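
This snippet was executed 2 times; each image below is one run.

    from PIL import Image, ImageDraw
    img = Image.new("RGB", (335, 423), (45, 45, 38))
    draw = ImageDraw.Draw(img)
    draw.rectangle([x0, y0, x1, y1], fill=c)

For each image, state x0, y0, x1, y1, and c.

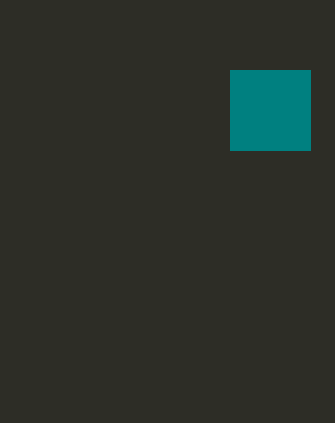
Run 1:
x0 = 230, y0 = 70, x1 = 310, y1 = 150, c = 'teal'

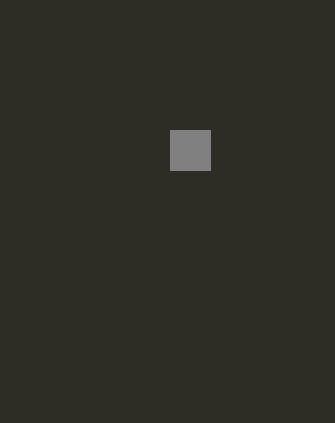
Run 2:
x0 = 170
y0 = 130
x1 = 210
y1 = 170
c = 'gray'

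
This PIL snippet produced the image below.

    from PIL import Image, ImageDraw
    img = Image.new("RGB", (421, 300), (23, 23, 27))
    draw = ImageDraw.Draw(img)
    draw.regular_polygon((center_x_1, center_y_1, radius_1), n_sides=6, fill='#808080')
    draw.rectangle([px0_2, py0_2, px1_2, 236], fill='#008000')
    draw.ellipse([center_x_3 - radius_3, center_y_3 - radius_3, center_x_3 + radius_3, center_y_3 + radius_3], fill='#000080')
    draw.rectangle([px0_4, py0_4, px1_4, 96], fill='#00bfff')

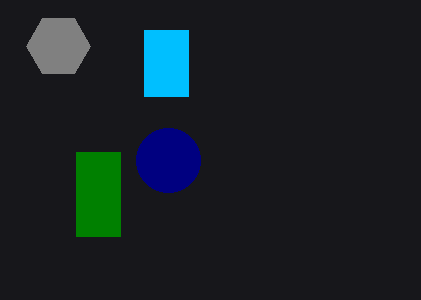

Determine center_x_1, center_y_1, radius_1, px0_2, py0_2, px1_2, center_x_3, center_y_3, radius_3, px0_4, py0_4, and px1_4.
center_x_1 = 58, center_y_1 = 46, radius_1 = 32, px0_2 = 76, py0_2 = 152, px1_2 = 120, center_x_3 = 168, center_y_3 = 160, radius_3 = 32, px0_4 = 144, py0_4 = 30, px1_4 = 188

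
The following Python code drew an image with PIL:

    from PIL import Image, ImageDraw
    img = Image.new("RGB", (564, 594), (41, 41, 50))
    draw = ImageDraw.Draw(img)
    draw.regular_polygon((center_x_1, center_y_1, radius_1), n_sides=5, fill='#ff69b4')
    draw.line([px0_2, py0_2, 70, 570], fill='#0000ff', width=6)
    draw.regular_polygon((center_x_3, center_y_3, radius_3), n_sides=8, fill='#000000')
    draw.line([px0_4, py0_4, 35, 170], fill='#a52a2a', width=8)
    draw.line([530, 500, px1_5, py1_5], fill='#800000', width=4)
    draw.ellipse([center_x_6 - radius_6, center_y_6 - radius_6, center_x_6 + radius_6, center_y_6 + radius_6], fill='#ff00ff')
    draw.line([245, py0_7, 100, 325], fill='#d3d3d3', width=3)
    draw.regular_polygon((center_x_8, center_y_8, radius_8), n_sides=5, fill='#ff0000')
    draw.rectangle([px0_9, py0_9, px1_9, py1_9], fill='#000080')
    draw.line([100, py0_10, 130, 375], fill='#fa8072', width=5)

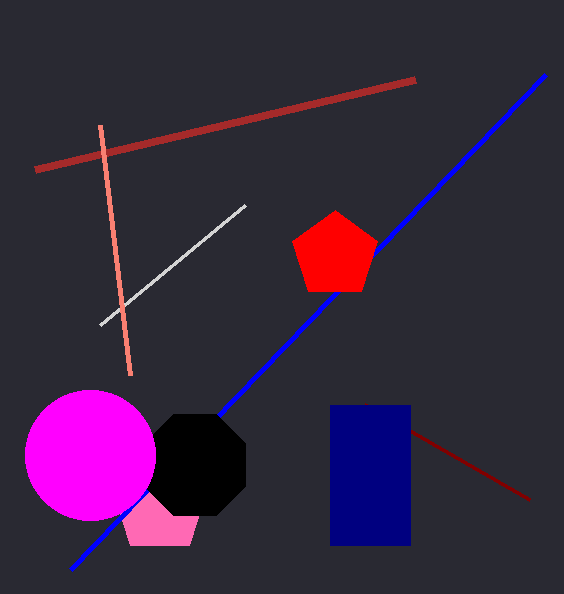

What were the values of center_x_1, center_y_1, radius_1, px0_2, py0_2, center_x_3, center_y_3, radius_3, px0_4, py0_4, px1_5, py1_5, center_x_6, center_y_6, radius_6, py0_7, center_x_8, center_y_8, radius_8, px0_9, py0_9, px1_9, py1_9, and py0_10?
center_x_1 = 160; center_y_1 = 505; radius_1 = 50; px0_2 = 545; py0_2 = 75; center_x_3 = 195; center_y_3 = 465; radius_3 = 55; px0_4 = 415; py0_4 = 80; px1_5 = 365; py1_5 = 405; center_x_6 = 90; center_y_6 = 455; radius_6 = 65; py0_7 = 205; center_x_8 = 335; center_y_8 = 255; radius_8 = 45; px0_9 = 330; py0_9 = 405; px1_9 = 410; py1_9 = 545; py0_10 = 125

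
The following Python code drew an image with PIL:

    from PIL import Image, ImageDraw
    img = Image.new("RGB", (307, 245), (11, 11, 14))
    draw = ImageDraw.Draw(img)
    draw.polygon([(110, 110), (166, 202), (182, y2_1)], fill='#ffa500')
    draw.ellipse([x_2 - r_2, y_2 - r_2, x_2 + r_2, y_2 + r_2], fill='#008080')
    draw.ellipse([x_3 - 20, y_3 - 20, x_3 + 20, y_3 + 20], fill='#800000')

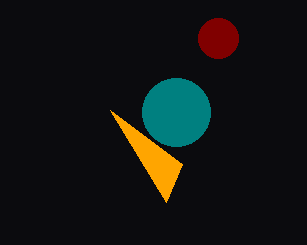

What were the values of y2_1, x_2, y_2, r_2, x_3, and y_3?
y2_1 = 164, x_2 = 176, y_2 = 112, r_2 = 34, x_3 = 218, y_3 = 38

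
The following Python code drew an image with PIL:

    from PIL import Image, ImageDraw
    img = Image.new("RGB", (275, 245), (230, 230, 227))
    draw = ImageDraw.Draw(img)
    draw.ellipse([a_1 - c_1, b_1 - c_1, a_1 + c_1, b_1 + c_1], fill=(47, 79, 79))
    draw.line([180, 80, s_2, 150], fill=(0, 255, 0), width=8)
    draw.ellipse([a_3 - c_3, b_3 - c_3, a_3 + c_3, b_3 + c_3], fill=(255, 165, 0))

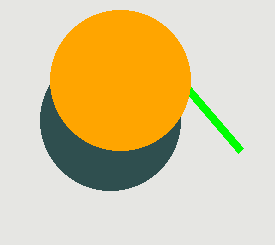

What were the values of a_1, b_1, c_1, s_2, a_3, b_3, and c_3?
a_1 = 110, b_1 = 120, c_1 = 70, s_2 = 240, a_3 = 120, b_3 = 80, c_3 = 70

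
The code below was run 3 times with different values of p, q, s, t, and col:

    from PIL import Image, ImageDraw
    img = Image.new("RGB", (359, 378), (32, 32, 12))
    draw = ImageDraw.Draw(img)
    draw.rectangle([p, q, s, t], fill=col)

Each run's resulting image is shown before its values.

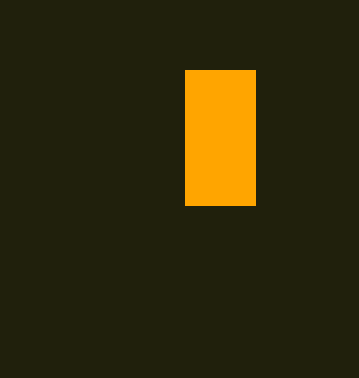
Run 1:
p = 185; q = 70; s = 255; t = 205; col = 'orange'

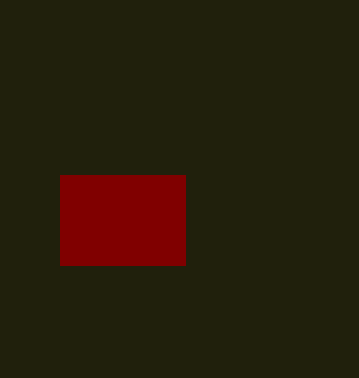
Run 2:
p = 60
q = 175
s = 185
t = 265
col = 'maroon'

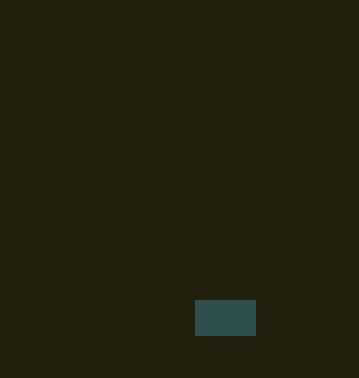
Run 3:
p = 195, q = 300, s = 255, t = 335, col = 'darkslategray'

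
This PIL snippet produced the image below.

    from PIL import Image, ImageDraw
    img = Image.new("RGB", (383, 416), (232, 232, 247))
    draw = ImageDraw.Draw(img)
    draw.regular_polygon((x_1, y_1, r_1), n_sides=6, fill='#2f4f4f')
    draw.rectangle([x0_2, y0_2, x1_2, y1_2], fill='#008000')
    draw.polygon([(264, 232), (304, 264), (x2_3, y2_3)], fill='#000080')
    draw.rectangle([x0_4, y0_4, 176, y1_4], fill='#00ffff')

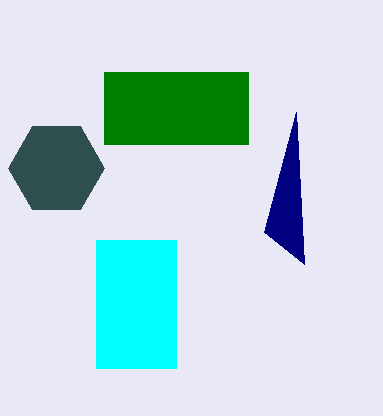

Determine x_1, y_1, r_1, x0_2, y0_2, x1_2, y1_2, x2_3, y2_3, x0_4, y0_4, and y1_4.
x_1 = 56
y_1 = 168
r_1 = 48
x0_2 = 104
y0_2 = 72
x1_2 = 248
y1_2 = 144
x2_3 = 296
y2_3 = 112
x0_4 = 96
y0_4 = 240
y1_4 = 368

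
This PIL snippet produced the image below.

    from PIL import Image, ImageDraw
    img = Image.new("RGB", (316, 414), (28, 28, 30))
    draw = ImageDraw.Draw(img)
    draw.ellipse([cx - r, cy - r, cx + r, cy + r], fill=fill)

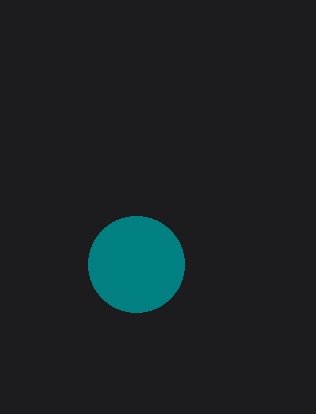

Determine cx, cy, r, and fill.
cx = 136
cy = 264
r = 48
fill = 'teal'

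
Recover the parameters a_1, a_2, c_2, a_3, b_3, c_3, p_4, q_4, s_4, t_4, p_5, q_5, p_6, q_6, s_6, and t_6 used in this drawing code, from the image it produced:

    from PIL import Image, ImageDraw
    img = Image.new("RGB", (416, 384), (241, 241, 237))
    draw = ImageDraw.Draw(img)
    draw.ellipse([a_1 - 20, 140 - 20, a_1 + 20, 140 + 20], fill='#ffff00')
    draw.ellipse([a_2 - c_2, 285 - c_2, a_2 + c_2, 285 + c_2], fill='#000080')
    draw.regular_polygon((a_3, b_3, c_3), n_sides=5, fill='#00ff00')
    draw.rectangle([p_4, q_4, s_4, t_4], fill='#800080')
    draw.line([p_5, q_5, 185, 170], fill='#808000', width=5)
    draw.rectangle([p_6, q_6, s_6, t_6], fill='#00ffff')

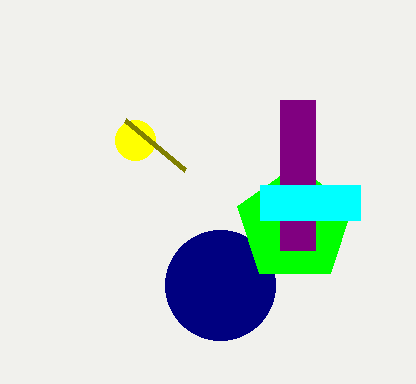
a_1 = 135, a_2 = 220, c_2 = 55, a_3 = 295, b_3 = 225, c_3 = 60, p_4 = 280, q_4 = 100, s_4 = 315, t_4 = 250, p_5 = 125, q_5 = 120, p_6 = 260, q_6 = 185, s_6 = 360, t_6 = 220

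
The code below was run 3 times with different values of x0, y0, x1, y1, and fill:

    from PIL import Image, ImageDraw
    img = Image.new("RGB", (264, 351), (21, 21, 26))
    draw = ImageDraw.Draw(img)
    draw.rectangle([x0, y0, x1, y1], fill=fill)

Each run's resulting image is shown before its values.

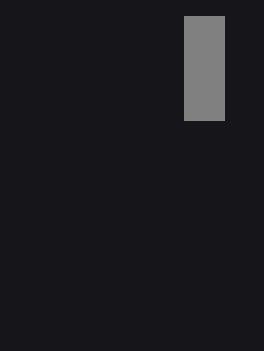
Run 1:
x0 = 184; y0 = 16; x1 = 224; y1 = 120; fill = 'gray'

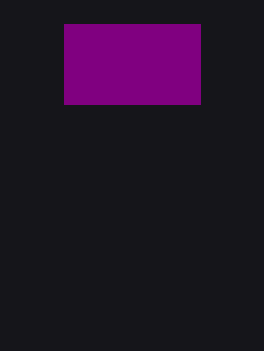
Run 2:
x0 = 64
y0 = 24
x1 = 200
y1 = 104
fill = 'purple'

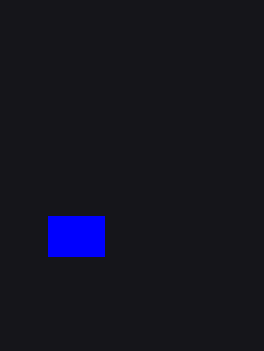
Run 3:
x0 = 48
y0 = 216
x1 = 104
y1 = 256
fill = 'blue'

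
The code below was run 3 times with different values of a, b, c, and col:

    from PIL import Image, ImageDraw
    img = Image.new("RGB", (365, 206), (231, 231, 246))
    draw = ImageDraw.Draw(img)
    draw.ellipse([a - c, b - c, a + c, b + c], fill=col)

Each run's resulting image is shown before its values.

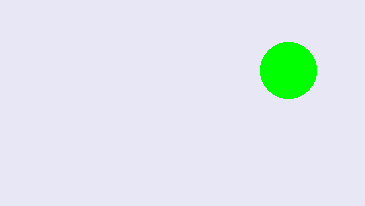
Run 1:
a = 288, b = 70, c = 28, col = 'lime'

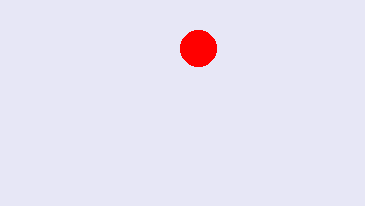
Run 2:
a = 198; b = 48; c = 18; col = 'red'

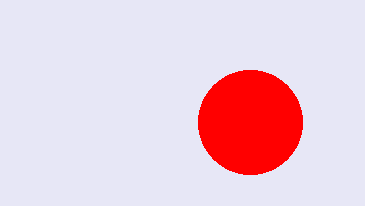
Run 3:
a = 250; b = 122; c = 52; col = 'red'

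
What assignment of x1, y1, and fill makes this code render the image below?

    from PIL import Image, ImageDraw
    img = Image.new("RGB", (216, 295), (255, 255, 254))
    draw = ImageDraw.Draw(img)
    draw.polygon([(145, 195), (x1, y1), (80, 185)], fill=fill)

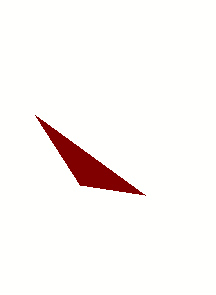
x1 = 35, y1 = 115, fill = 'maroon'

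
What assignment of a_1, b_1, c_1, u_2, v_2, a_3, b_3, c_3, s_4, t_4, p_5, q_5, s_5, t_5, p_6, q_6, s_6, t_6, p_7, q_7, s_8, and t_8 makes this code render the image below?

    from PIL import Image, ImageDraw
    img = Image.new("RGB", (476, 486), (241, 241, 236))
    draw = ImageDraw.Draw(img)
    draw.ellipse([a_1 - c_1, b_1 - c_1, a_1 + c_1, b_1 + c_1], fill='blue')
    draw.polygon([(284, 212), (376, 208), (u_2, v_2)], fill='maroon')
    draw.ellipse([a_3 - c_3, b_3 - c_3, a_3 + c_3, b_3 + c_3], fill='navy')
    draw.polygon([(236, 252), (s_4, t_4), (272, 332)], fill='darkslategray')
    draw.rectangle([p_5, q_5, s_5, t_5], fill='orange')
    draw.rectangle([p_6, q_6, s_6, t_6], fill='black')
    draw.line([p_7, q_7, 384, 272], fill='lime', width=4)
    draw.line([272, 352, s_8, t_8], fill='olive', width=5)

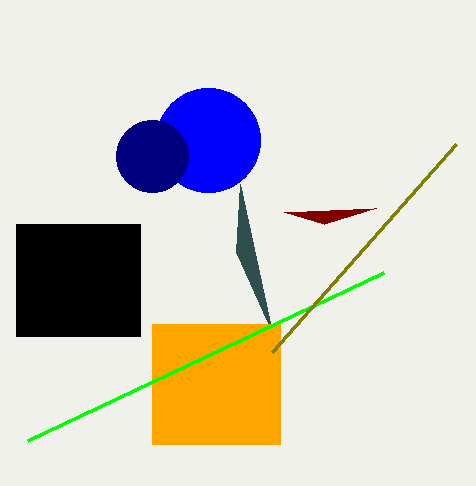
a_1 = 208; b_1 = 140; c_1 = 52; u_2 = 324; v_2 = 224; a_3 = 152; b_3 = 156; c_3 = 36; s_4 = 240; t_4 = 184; p_5 = 152; q_5 = 324; s_5 = 280; t_5 = 444; p_6 = 16; q_6 = 224; s_6 = 140; t_6 = 336; p_7 = 28; q_7 = 440; s_8 = 456; t_8 = 144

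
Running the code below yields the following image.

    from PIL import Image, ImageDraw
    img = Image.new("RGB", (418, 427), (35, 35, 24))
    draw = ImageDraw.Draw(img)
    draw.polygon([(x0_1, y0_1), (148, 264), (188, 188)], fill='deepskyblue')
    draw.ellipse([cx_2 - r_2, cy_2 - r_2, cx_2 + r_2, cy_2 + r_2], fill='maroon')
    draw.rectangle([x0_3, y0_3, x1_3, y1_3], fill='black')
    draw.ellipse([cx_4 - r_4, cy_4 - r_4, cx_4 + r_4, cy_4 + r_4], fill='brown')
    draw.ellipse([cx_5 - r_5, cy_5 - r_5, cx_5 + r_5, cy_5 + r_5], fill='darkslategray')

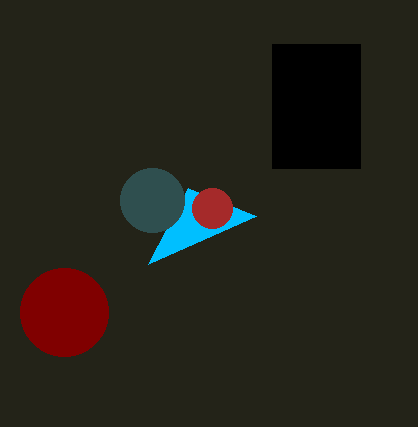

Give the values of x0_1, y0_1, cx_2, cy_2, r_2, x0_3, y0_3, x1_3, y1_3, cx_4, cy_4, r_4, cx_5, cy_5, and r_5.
x0_1 = 256; y0_1 = 216; cx_2 = 64; cy_2 = 312; r_2 = 44; x0_3 = 272; y0_3 = 44; x1_3 = 360; y1_3 = 168; cx_4 = 212; cy_4 = 208; r_4 = 20; cx_5 = 152; cy_5 = 200; r_5 = 32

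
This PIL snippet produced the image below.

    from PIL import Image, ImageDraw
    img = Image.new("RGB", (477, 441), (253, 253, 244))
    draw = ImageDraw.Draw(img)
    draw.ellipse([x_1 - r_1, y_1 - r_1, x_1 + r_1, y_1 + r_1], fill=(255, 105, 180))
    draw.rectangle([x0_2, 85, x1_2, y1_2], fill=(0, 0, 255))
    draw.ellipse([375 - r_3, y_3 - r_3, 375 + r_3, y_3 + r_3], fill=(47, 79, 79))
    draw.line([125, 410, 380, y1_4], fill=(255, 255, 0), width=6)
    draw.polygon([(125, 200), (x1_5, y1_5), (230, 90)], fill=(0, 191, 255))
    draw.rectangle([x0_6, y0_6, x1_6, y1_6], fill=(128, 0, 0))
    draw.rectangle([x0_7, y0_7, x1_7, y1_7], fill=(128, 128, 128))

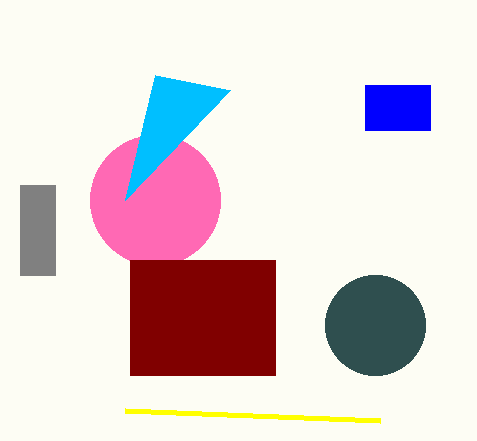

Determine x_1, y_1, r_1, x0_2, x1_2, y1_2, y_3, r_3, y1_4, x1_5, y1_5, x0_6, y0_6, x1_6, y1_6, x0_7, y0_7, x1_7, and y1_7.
x_1 = 155, y_1 = 200, r_1 = 65, x0_2 = 365, x1_2 = 430, y1_2 = 130, y_3 = 325, r_3 = 50, y1_4 = 420, x1_5 = 155, y1_5 = 75, x0_6 = 130, y0_6 = 260, x1_6 = 275, y1_6 = 375, x0_7 = 20, y0_7 = 185, x1_7 = 55, y1_7 = 275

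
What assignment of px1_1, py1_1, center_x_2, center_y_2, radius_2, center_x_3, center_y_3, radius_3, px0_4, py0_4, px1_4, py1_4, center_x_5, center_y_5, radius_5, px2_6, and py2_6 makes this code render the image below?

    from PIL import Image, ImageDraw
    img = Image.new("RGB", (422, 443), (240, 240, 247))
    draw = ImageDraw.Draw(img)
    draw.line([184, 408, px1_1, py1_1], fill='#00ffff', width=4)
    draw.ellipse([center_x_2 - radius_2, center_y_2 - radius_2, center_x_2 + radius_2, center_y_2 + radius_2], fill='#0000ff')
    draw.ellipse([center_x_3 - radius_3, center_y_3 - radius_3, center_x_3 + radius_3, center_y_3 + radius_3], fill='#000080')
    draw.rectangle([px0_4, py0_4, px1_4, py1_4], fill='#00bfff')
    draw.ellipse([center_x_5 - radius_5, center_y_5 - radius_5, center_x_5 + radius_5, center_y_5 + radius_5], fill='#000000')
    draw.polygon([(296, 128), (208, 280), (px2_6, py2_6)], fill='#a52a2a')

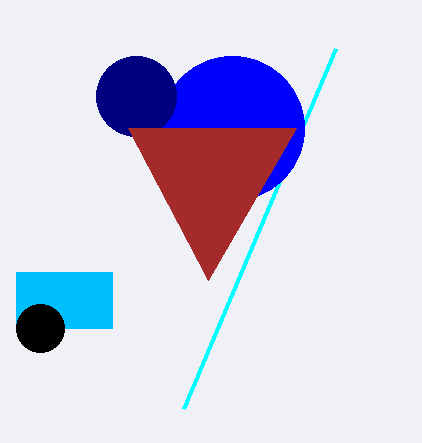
px1_1 = 336; py1_1 = 48; center_x_2 = 232; center_y_2 = 128; radius_2 = 72; center_x_3 = 136; center_y_3 = 96; radius_3 = 40; px0_4 = 16; py0_4 = 272; px1_4 = 112; py1_4 = 328; center_x_5 = 40; center_y_5 = 328; radius_5 = 24; px2_6 = 128; py2_6 = 128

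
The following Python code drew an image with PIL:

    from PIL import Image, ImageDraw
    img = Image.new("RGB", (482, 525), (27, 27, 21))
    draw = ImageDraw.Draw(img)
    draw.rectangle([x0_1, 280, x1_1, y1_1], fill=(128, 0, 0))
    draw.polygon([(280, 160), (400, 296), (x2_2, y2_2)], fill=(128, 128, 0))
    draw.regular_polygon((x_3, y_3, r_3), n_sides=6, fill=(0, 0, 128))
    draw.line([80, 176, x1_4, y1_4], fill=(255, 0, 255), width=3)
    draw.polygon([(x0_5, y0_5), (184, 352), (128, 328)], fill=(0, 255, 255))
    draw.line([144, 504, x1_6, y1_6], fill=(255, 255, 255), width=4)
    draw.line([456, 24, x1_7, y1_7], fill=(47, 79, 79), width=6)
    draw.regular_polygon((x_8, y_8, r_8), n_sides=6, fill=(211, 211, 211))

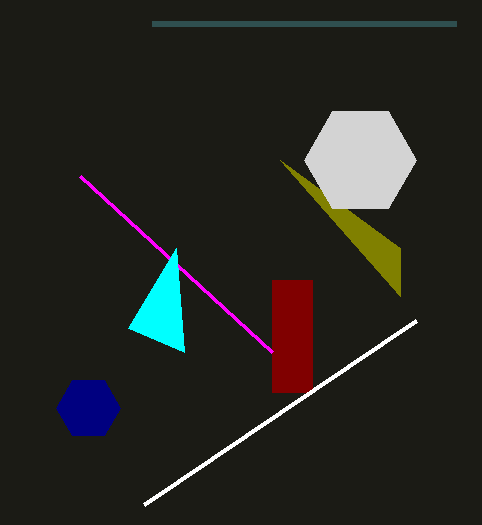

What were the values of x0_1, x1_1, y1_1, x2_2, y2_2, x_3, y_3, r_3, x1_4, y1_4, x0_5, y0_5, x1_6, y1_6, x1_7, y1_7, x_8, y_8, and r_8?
x0_1 = 272, x1_1 = 312, y1_1 = 392, x2_2 = 400, y2_2 = 248, x_3 = 88, y_3 = 408, r_3 = 32, x1_4 = 272, y1_4 = 352, x0_5 = 176, y0_5 = 248, x1_6 = 416, y1_6 = 320, x1_7 = 152, y1_7 = 24, x_8 = 360, y_8 = 160, r_8 = 56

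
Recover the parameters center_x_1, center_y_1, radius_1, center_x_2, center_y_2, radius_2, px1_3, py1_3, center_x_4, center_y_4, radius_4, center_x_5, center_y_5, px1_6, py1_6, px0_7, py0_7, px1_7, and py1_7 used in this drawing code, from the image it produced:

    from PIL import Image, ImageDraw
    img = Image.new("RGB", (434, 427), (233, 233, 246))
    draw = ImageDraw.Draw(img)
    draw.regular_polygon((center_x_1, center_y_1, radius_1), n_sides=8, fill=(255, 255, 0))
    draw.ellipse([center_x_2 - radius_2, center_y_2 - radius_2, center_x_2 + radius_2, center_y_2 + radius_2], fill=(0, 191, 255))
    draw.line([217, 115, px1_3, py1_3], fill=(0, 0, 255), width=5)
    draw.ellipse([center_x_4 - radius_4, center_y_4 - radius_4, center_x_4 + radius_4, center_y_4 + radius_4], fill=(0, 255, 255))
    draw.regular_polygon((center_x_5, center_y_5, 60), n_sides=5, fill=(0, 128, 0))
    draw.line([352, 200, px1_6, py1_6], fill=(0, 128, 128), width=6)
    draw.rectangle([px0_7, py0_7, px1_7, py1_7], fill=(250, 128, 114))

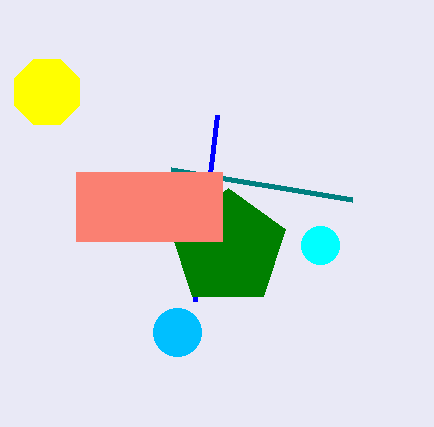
center_x_1 = 47; center_y_1 = 92; radius_1 = 35; center_x_2 = 177; center_y_2 = 332; radius_2 = 24; px1_3 = 195; py1_3 = 301; center_x_4 = 320; center_y_4 = 245; radius_4 = 19; center_x_5 = 228; center_y_5 = 248; px1_6 = 171; py1_6 = 170; px0_7 = 76; py0_7 = 172; px1_7 = 222; py1_7 = 241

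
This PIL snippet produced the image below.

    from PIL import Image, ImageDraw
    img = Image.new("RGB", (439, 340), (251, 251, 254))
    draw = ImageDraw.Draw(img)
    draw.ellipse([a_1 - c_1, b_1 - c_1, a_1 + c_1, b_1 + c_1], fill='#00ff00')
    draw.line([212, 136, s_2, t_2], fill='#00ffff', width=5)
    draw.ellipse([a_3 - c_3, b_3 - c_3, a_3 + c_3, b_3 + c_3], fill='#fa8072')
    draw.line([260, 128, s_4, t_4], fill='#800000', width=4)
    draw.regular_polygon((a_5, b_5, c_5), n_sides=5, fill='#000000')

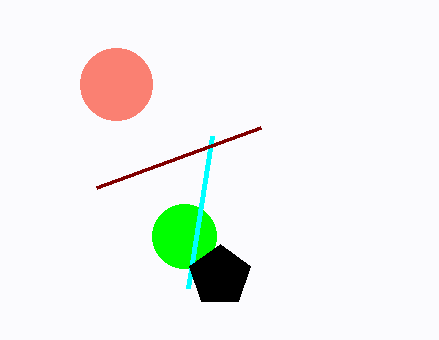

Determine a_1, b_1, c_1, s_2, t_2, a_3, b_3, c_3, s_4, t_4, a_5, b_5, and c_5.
a_1 = 184
b_1 = 236
c_1 = 32
s_2 = 188
t_2 = 288
a_3 = 116
b_3 = 84
c_3 = 36
s_4 = 96
t_4 = 188
a_5 = 220
b_5 = 276
c_5 = 32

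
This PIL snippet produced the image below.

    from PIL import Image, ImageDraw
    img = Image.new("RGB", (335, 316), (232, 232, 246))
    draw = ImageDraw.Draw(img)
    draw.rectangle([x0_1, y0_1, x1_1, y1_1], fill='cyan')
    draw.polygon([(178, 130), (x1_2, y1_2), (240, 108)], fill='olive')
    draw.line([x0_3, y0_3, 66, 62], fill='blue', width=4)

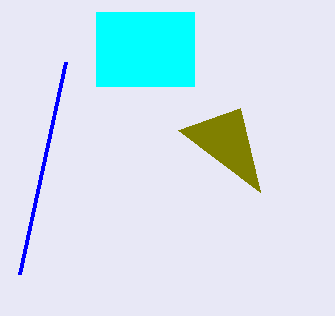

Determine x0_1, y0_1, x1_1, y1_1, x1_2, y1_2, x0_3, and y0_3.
x0_1 = 96; y0_1 = 12; x1_1 = 194; y1_1 = 86; x1_2 = 260; y1_2 = 192; x0_3 = 20; y0_3 = 274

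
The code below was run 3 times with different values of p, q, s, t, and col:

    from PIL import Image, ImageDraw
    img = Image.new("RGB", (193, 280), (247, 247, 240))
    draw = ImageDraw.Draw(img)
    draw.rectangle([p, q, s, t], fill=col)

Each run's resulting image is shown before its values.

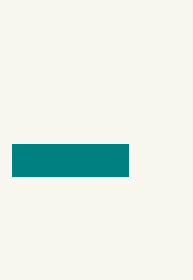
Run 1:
p = 12, q = 144, s = 128, t = 176, col = 'teal'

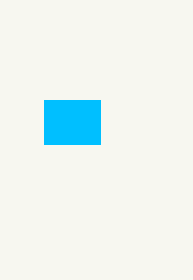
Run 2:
p = 44, q = 100, s = 100, t = 144, col = 'deepskyblue'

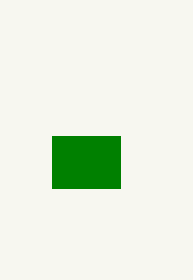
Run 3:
p = 52
q = 136
s = 120
t = 188
col = 'green'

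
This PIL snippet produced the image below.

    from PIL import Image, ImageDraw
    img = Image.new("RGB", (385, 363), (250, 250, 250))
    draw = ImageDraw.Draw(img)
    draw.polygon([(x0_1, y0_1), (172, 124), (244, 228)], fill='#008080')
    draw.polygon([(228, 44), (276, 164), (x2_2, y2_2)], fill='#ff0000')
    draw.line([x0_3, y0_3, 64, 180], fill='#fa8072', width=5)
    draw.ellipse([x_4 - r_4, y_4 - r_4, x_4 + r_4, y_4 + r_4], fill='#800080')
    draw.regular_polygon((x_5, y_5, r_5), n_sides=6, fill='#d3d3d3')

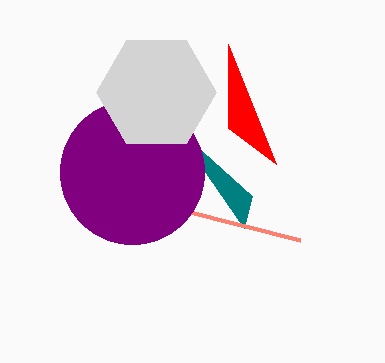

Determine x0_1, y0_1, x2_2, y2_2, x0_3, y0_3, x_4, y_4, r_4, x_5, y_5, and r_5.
x0_1 = 252; y0_1 = 196; x2_2 = 228; y2_2 = 128; x0_3 = 300; y0_3 = 240; x_4 = 132; y_4 = 172; r_4 = 72; x_5 = 156; y_5 = 92; r_5 = 60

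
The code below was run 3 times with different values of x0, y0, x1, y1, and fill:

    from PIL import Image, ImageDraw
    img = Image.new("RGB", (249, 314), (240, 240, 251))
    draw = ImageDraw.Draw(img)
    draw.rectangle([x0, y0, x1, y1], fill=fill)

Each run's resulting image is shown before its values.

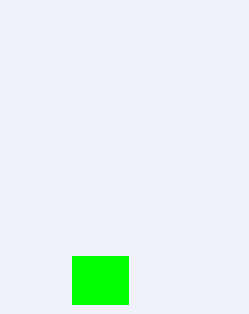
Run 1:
x0 = 72; y0 = 256; x1 = 128; y1 = 304; fill = 'lime'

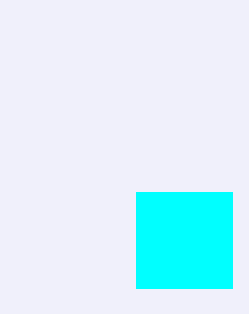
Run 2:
x0 = 136
y0 = 192
x1 = 232
y1 = 288
fill = 'cyan'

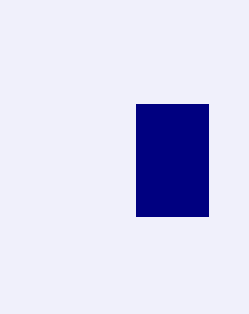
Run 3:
x0 = 136, y0 = 104, x1 = 208, y1 = 216, fill = 'navy'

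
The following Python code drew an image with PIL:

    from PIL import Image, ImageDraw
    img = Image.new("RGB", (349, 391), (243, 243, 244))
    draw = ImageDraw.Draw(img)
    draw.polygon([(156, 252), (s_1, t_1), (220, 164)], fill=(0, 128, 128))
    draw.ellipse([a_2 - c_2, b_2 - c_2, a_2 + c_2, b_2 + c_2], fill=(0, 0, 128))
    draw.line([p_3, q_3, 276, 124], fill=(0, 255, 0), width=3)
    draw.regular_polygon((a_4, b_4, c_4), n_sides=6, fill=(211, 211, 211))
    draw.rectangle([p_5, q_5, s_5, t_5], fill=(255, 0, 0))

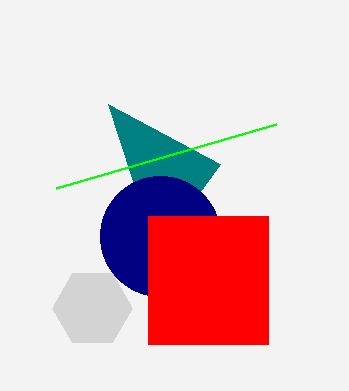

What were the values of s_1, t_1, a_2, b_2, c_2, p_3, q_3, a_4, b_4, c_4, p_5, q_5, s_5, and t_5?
s_1 = 108; t_1 = 104; a_2 = 160; b_2 = 236; c_2 = 60; p_3 = 56; q_3 = 188; a_4 = 92; b_4 = 308; c_4 = 40; p_5 = 148; q_5 = 216; s_5 = 268; t_5 = 344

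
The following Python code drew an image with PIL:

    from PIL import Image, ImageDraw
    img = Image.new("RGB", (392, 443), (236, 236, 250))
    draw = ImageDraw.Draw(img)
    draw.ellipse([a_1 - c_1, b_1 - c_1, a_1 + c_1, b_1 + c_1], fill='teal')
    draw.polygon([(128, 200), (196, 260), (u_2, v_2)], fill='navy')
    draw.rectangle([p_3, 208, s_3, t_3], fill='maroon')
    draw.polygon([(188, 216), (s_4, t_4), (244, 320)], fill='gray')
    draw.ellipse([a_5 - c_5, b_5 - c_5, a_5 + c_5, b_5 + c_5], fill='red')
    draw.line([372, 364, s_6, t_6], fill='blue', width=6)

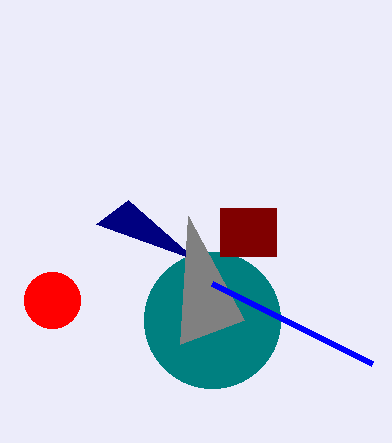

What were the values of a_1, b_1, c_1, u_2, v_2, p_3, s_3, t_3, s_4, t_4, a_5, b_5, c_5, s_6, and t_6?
a_1 = 212
b_1 = 320
c_1 = 68
u_2 = 96
v_2 = 224
p_3 = 220
s_3 = 276
t_3 = 256
s_4 = 180
t_4 = 344
a_5 = 52
b_5 = 300
c_5 = 28
s_6 = 212
t_6 = 284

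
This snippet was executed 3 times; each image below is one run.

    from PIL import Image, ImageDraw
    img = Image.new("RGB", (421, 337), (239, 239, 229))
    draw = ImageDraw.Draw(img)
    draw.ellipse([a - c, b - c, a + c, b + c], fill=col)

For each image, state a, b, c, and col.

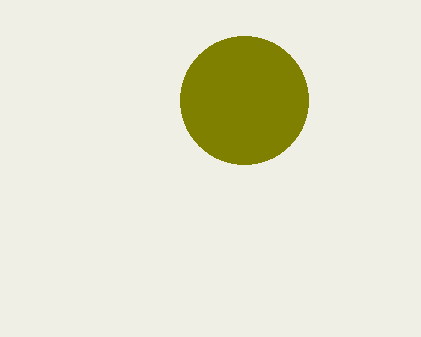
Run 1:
a = 244, b = 100, c = 64, col = 'olive'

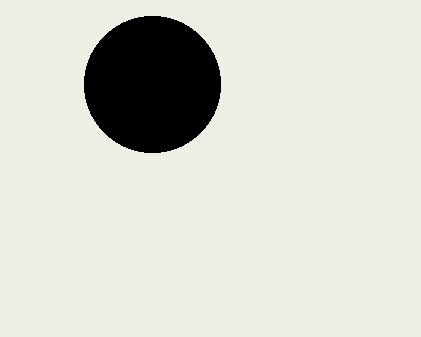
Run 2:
a = 152, b = 84, c = 68, col = 'black'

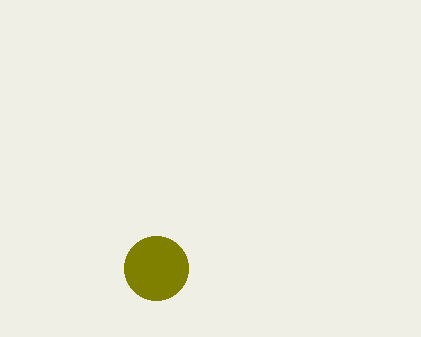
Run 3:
a = 156; b = 268; c = 32; col = 'olive'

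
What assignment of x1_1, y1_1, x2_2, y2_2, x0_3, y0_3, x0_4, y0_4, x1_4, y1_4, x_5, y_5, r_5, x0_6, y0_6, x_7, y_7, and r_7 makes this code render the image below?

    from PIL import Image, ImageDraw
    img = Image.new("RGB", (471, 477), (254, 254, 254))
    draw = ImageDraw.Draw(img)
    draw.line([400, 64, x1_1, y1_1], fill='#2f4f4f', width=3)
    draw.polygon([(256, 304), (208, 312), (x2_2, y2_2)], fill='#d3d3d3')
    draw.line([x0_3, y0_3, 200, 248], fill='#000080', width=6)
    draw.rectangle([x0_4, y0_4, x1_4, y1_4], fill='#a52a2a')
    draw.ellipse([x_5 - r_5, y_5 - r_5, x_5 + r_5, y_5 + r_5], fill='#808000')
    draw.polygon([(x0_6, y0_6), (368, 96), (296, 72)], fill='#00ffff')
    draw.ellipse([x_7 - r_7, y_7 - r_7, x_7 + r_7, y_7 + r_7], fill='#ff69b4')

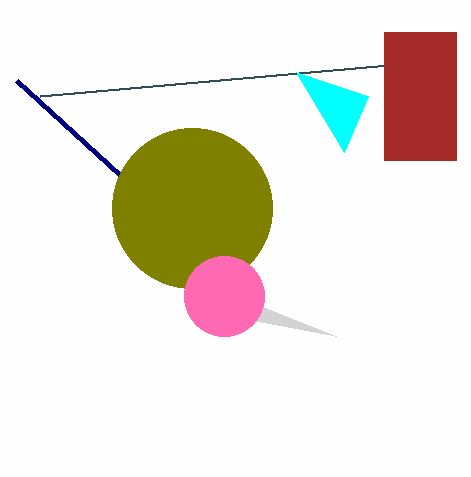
x1_1 = 40
y1_1 = 96
x2_2 = 336
y2_2 = 336
x0_3 = 16
y0_3 = 80
x0_4 = 384
y0_4 = 32
x1_4 = 456
y1_4 = 160
x_5 = 192
y_5 = 208
r_5 = 80
x0_6 = 344
y0_6 = 152
x_7 = 224
y_7 = 296
r_7 = 40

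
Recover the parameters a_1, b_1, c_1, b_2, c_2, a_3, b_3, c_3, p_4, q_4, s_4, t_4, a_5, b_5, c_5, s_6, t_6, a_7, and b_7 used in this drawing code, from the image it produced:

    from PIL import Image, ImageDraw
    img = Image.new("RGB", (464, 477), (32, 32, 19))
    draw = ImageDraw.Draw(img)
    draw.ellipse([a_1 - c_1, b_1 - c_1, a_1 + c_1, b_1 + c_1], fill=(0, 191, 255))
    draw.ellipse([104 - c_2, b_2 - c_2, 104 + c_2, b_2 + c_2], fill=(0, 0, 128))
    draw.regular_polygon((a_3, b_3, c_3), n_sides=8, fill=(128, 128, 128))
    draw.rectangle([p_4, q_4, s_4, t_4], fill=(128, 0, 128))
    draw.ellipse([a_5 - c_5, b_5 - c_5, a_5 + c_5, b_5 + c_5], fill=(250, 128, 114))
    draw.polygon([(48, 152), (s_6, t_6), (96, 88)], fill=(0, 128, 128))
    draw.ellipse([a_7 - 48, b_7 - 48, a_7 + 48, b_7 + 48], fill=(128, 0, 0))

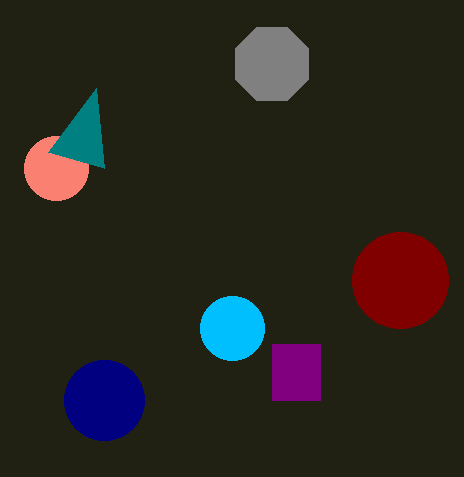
a_1 = 232; b_1 = 328; c_1 = 32; b_2 = 400; c_2 = 40; a_3 = 272; b_3 = 64; c_3 = 40; p_4 = 272; q_4 = 344; s_4 = 320; t_4 = 400; a_5 = 56; b_5 = 168; c_5 = 32; s_6 = 104; t_6 = 168; a_7 = 400; b_7 = 280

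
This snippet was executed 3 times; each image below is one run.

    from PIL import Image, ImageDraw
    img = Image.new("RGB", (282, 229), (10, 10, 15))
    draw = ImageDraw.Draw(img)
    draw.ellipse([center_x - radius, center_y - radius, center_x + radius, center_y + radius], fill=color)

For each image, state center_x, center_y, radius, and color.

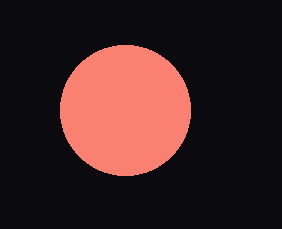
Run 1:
center_x = 125
center_y = 110
radius = 65
color = 'salmon'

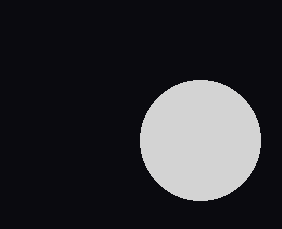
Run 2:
center_x = 200
center_y = 140
radius = 60
color = 'lightgray'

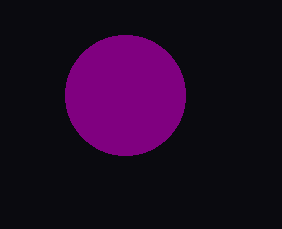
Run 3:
center_x = 125, center_y = 95, radius = 60, color = 'purple'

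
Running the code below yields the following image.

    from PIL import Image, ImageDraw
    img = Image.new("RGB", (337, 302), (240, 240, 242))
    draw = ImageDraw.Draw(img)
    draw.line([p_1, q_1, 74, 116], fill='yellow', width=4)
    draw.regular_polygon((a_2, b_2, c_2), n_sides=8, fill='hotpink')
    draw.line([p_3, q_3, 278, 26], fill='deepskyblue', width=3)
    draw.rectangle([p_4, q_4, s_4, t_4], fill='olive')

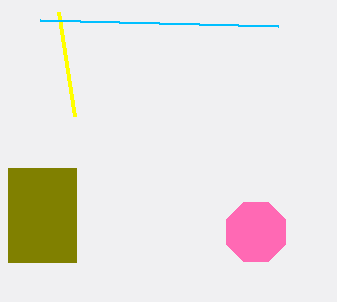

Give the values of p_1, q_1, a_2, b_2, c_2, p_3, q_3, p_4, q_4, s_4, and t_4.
p_1 = 58
q_1 = 12
a_2 = 256
b_2 = 232
c_2 = 32
p_3 = 40
q_3 = 20
p_4 = 8
q_4 = 168
s_4 = 76
t_4 = 262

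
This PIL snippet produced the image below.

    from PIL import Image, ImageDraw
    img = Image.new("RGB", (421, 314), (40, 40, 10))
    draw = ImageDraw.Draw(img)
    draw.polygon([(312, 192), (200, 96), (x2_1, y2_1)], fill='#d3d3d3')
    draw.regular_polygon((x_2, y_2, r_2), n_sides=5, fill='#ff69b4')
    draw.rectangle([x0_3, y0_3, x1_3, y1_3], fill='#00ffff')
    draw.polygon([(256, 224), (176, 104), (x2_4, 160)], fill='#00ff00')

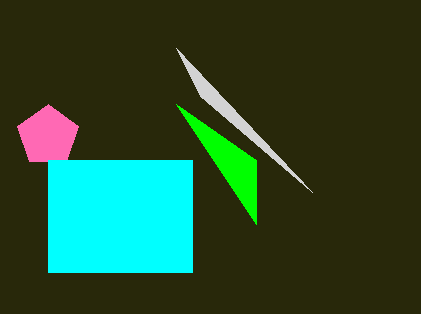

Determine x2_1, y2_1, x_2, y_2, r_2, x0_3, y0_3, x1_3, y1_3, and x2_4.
x2_1 = 176, y2_1 = 48, x_2 = 48, y_2 = 136, r_2 = 32, x0_3 = 48, y0_3 = 160, x1_3 = 192, y1_3 = 272, x2_4 = 256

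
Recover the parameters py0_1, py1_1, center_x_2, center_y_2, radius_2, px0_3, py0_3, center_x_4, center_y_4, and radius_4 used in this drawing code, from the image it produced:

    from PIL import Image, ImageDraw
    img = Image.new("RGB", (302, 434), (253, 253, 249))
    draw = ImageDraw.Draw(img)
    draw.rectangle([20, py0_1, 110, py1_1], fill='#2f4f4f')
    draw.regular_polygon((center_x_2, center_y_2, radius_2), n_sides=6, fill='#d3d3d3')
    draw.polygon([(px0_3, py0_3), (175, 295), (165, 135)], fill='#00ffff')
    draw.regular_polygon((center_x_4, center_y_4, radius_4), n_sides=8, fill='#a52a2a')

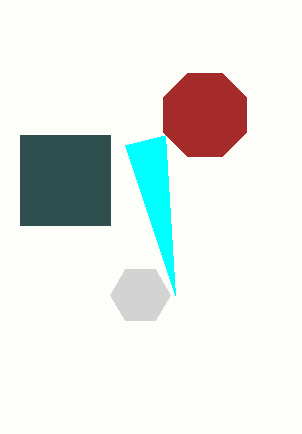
py0_1 = 135
py1_1 = 225
center_x_2 = 140
center_y_2 = 295
radius_2 = 30
px0_3 = 125
py0_3 = 145
center_x_4 = 205
center_y_4 = 115
radius_4 = 45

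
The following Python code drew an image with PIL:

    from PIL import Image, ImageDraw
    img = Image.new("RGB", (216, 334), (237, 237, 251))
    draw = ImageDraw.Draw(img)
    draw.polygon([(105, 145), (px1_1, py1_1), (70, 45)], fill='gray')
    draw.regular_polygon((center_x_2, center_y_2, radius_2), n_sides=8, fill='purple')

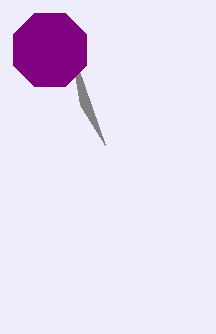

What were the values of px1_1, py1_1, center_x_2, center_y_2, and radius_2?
px1_1 = 80, py1_1 = 105, center_x_2 = 50, center_y_2 = 50, radius_2 = 40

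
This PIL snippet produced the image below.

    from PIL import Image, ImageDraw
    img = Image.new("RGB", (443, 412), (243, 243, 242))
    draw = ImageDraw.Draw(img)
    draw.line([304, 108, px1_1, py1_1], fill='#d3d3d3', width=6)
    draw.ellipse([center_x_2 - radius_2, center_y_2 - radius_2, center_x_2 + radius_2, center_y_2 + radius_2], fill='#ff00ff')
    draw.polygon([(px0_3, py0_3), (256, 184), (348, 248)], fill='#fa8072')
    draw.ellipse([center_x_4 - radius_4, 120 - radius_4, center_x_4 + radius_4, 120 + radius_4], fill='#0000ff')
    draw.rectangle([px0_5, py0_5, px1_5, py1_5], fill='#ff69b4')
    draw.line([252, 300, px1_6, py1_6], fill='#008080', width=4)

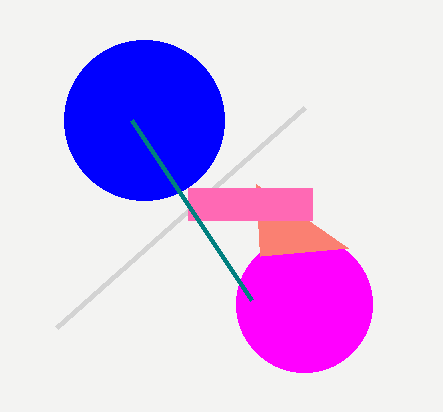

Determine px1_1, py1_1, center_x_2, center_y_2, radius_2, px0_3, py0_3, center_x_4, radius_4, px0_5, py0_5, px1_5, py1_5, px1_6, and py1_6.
px1_1 = 56
py1_1 = 328
center_x_2 = 304
center_y_2 = 304
radius_2 = 68
px0_3 = 260
py0_3 = 256
center_x_4 = 144
radius_4 = 80
px0_5 = 188
py0_5 = 188
px1_5 = 312
py1_5 = 220
px1_6 = 132
py1_6 = 120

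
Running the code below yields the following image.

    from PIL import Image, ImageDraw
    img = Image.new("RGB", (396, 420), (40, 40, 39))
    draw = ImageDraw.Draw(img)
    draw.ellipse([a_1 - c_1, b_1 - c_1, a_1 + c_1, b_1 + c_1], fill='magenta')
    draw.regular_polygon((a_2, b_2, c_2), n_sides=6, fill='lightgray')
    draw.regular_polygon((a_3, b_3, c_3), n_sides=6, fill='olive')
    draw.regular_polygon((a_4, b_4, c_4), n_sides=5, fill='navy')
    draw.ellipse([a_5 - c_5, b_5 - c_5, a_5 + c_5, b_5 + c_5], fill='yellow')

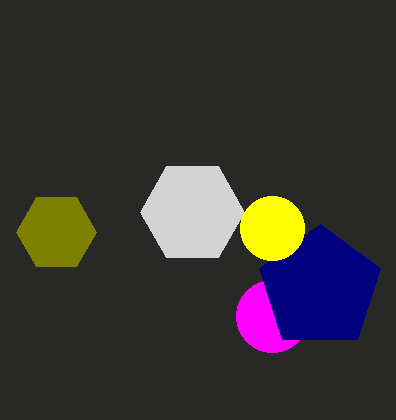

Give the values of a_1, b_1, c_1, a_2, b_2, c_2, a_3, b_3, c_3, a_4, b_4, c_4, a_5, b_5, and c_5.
a_1 = 272
b_1 = 316
c_1 = 36
a_2 = 192
b_2 = 212
c_2 = 52
a_3 = 56
b_3 = 232
c_3 = 40
a_4 = 320
b_4 = 288
c_4 = 64
a_5 = 272
b_5 = 228
c_5 = 32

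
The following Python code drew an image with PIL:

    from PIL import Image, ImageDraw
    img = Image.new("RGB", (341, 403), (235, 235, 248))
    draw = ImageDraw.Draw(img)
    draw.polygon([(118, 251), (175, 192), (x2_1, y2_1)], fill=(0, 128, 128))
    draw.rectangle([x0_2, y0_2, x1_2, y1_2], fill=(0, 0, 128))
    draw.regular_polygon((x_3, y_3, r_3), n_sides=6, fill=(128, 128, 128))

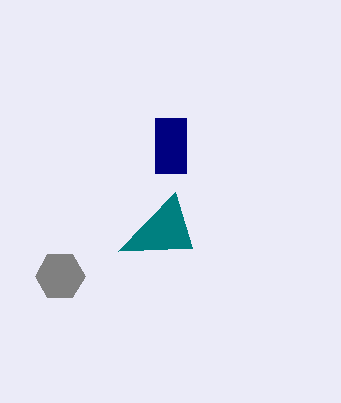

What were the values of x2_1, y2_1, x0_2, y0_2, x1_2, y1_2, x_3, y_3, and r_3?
x2_1 = 192, y2_1 = 248, x0_2 = 155, y0_2 = 118, x1_2 = 186, y1_2 = 173, x_3 = 60, y_3 = 276, r_3 = 25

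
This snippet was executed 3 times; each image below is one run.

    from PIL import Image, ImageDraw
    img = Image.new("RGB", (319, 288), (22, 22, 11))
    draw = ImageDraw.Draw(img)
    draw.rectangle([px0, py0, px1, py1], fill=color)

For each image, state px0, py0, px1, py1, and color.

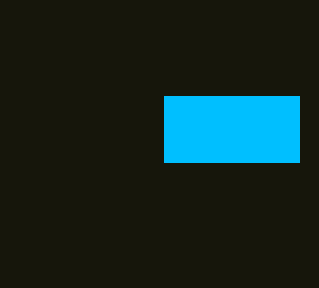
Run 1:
px0 = 164, py0 = 96, px1 = 299, py1 = 162, color = 'deepskyblue'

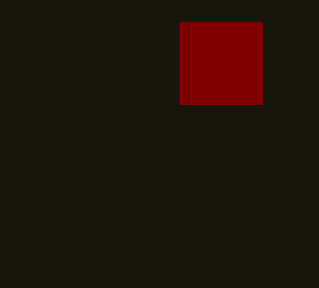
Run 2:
px0 = 180
py0 = 22
px1 = 262
py1 = 104
color = 'maroon'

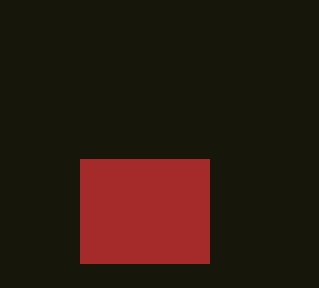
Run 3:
px0 = 80, py0 = 159, px1 = 209, py1 = 263, color = 'brown'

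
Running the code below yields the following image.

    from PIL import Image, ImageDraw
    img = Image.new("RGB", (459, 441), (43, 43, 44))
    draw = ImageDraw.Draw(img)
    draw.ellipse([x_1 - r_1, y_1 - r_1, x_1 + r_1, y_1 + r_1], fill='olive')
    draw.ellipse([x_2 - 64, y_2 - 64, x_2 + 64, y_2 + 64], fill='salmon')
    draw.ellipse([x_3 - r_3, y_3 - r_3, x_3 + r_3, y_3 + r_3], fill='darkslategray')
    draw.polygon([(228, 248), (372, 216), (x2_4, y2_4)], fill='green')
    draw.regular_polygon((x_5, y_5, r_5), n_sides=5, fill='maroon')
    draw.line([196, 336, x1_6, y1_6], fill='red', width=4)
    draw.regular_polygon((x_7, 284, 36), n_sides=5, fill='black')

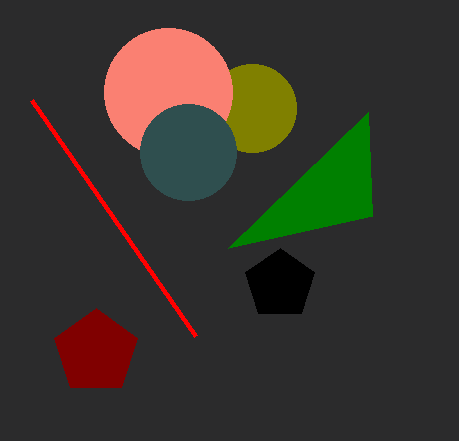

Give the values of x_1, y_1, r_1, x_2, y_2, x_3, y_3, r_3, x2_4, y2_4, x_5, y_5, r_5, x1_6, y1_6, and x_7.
x_1 = 252, y_1 = 108, r_1 = 44, x_2 = 168, y_2 = 92, x_3 = 188, y_3 = 152, r_3 = 48, x2_4 = 368, y2_4 = 112, x_5 = 96, y_5 = 352, r_5 = 44, x1_6 = 32, y1_6 = 100, x_7 = 280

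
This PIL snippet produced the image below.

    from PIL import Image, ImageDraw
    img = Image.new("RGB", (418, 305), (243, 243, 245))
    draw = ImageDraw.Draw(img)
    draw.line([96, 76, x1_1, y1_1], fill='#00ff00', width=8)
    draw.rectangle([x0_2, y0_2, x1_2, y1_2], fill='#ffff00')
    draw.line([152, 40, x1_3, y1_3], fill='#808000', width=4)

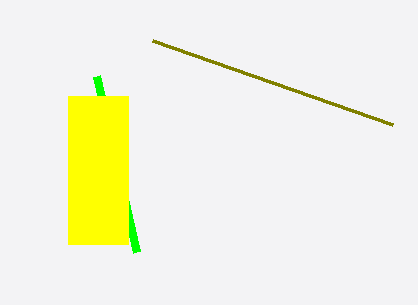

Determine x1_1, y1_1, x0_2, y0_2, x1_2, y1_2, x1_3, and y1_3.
x1_1 = 136
y1_1 = 252
x0_2 = 68
y0_2 = 96
x1_2 = 128
y1_2 = 244
x1_3 = 392
y1_3 = 124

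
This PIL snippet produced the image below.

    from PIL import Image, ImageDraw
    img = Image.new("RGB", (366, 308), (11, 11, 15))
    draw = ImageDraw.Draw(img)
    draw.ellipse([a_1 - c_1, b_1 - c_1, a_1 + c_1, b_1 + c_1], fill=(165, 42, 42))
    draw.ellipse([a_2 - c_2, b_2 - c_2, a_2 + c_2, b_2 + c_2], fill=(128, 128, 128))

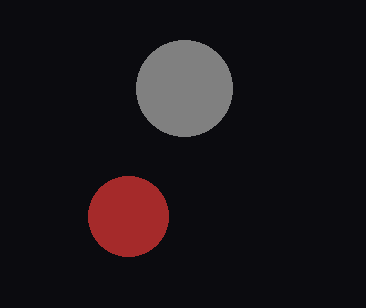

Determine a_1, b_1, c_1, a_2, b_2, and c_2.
a_1 = 128, b_1 = 216, c_1 = 40, a_2 = 184, b_2 = 88, c_2 = 48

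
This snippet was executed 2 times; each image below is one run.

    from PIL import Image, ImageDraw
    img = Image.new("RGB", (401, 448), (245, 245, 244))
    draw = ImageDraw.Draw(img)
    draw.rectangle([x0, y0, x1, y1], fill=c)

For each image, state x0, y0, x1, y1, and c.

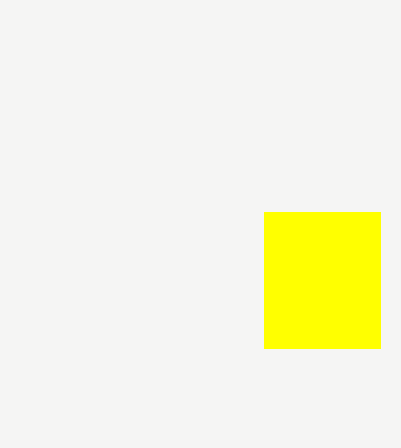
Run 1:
x0 = 264, y0 = 212, x1 = 380, y1 = 348, c = 'yellow'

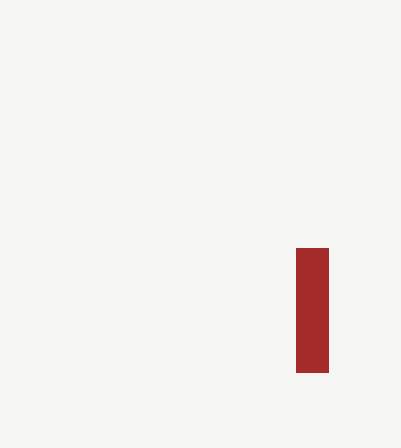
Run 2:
x0 = 296
y0 = 248
x1 = 328
y1 = 372
c = 'brown'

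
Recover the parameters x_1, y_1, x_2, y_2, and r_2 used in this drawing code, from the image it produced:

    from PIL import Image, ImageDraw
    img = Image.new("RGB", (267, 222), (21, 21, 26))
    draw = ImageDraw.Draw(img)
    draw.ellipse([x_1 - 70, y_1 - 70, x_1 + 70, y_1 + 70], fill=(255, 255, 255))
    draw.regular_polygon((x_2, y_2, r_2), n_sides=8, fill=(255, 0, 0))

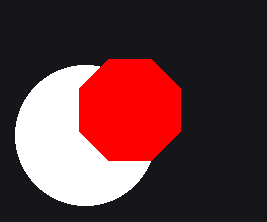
x_1 = 85; y_1 = 135; x_2 = 130; y_2 = 110; r_2 = 55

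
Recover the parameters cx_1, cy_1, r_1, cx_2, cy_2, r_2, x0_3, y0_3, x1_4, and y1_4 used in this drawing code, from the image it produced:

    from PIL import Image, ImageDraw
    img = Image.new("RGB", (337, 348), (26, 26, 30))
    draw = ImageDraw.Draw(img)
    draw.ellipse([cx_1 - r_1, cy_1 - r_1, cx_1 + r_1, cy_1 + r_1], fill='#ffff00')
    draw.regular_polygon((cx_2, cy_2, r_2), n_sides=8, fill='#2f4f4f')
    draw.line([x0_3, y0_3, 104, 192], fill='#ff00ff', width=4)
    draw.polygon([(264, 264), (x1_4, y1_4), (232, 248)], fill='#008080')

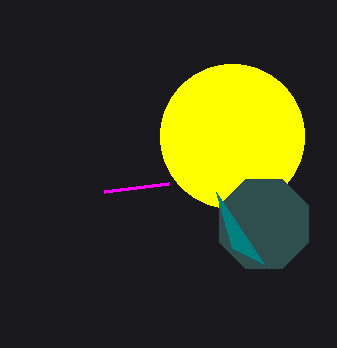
cx_1 = 232; cy_1 = 136; r_1 = 72; cx_2 = 264; cy_2 = 224; r_2 = 48; x0_3 = 168; y0_3 = 184; x1_4 = 216; y1_4 = 192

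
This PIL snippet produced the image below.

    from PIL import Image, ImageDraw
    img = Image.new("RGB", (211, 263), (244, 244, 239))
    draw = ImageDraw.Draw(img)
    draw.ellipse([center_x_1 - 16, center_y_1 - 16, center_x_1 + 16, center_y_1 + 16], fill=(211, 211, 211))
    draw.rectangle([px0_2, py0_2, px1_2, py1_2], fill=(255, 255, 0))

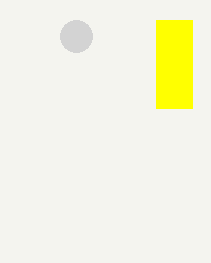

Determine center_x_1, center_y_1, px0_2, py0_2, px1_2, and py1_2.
center_x_1 = 76
center_y_1 = 36
px0_2 = 156
py0_2 = 20
px1_2 = 192
py1_2 = 108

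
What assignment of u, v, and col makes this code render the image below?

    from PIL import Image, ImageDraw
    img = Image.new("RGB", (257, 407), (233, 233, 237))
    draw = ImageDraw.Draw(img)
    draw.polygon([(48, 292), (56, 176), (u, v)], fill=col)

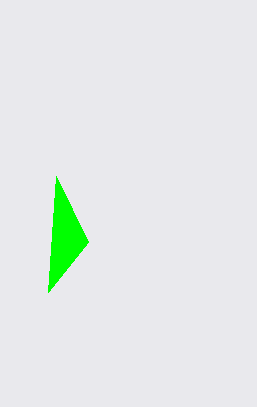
u = 88, v = 242, col = 'lime'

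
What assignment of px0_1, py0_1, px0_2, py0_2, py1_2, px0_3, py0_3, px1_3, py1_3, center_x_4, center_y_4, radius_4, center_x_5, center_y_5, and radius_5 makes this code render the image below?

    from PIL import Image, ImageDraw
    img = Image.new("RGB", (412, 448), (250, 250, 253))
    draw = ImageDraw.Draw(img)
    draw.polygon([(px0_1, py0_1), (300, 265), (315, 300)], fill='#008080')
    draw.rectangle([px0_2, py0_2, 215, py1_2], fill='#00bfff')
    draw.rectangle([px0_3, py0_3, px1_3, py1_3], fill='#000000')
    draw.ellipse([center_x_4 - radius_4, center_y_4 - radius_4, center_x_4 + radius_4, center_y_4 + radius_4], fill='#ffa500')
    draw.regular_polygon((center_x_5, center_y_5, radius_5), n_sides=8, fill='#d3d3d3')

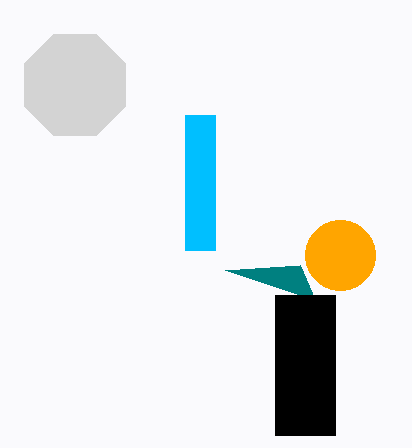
px0_1 = 225
py0_1 = 270
px0_2 = 185
py0_2 = 115
py1_2 = 250
px0_3 = 275
py0_3 = 295
px1_3 = 335
py1_3 = 435
center_x_4 = 340
center_y_4 = 255
radius_4 = 35
center_x_5 = 75
center_y_5 = 85
radius_5 = 55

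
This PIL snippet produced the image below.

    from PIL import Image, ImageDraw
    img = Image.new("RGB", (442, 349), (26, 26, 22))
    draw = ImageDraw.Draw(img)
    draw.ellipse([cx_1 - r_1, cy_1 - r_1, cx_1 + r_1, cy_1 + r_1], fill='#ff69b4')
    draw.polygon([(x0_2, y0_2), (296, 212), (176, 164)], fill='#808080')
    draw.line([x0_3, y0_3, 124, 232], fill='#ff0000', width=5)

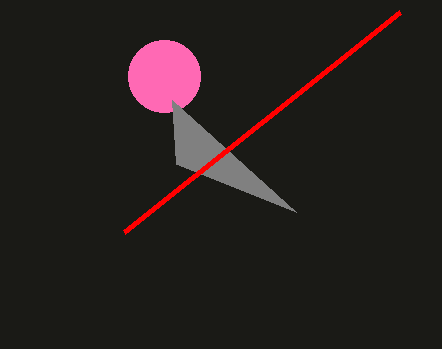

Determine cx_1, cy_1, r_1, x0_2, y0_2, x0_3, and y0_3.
cx_1 = 164, cy_1 = 76, r_1 = 36, x0_2 = 172, y0_2 = 100, x0_3 = 400, y0_3 = 12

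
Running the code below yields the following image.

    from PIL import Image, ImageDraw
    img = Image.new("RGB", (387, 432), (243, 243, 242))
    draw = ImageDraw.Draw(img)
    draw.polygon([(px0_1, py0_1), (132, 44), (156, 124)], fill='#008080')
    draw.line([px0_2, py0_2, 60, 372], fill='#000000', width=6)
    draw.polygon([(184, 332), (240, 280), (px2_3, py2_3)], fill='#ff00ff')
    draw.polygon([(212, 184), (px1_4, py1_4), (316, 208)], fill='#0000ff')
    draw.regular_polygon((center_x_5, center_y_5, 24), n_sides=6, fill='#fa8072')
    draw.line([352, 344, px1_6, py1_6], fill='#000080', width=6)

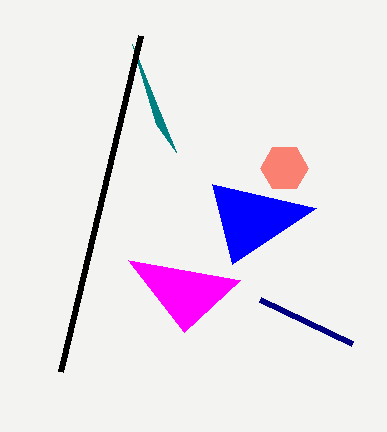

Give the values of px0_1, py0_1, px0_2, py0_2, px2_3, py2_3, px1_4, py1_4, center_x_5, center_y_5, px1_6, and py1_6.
px0_1 = 176
py0_1 = 152
px0_2 = 140
py0_2 = 36
px2_3 = 128
py2_3 = 260
px1_4 = 232
py1_4 = 264
center_x_5 = 284
center_y_5 = 168
px1_6 = 260
py1_6 = 300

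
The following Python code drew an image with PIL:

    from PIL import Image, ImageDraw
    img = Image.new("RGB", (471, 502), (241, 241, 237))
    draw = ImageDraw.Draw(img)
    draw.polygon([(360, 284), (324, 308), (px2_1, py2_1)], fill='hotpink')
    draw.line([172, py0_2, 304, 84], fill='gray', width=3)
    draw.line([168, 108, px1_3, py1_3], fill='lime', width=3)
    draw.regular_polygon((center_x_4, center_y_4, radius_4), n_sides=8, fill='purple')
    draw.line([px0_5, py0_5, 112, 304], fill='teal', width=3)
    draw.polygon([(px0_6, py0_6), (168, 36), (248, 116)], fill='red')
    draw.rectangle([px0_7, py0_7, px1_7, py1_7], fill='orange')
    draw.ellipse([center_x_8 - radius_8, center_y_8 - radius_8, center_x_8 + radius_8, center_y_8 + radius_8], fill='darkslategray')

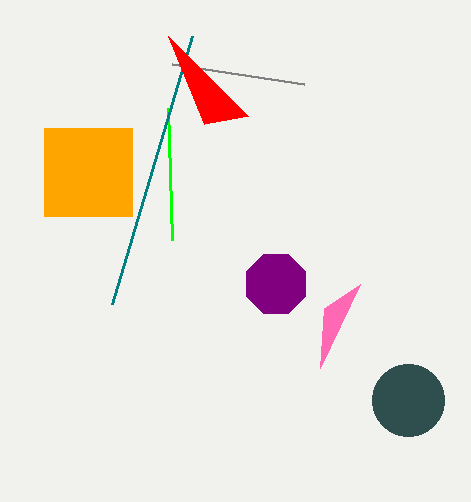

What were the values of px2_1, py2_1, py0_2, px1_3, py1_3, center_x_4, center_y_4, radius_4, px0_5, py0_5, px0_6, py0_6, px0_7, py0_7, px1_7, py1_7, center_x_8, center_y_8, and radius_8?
px2_1 = 320, py2_1 = 368, py0_2 = 64, px1_3 = 172, py1_3 = 240, center_x_4 = 276, center_y_4 = 284, radius_4 = 32, px0_5 = 192, py0_5 = 36, px0_6 = 204, py0_6 = 124, px0_7 = 44, py0_7 = 128, px1_7 = 132, py1_7 = 216, center_x_8 = 408, center_y_8 = 400, radius_8 = 36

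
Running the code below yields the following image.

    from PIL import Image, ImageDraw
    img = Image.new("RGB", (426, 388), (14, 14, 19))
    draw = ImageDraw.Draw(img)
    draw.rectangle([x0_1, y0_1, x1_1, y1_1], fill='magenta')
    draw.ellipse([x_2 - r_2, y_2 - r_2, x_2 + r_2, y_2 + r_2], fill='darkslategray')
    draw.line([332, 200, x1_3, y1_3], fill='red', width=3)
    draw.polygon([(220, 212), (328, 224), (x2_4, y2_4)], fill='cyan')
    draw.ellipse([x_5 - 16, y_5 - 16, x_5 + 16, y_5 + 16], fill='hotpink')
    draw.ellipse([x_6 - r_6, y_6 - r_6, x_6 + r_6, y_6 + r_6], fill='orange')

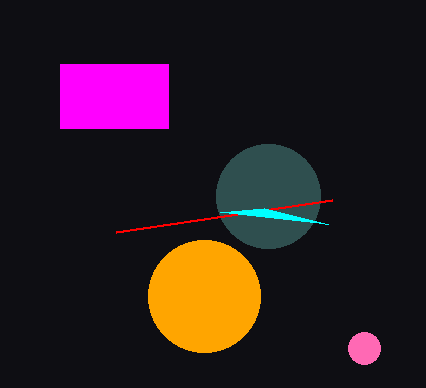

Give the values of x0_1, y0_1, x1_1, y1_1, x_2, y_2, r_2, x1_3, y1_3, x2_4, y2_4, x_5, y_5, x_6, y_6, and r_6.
x0_1 = 60, y0_1 = 64, x1_1 = 168, y1_1 = 128, x_2 = 268, y_2 = 196, r_2 = 52, x1_3 = 116, y1_3 = 232, x2_4 = 264, y2_4 = 208, x_5 = 364, y_5 = 348, x_6 = 204, y_6 = 296, r_6 = 56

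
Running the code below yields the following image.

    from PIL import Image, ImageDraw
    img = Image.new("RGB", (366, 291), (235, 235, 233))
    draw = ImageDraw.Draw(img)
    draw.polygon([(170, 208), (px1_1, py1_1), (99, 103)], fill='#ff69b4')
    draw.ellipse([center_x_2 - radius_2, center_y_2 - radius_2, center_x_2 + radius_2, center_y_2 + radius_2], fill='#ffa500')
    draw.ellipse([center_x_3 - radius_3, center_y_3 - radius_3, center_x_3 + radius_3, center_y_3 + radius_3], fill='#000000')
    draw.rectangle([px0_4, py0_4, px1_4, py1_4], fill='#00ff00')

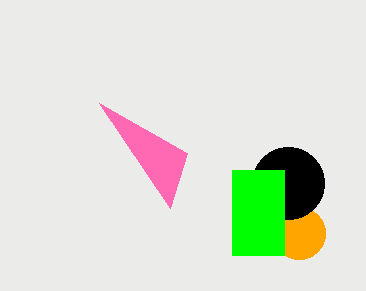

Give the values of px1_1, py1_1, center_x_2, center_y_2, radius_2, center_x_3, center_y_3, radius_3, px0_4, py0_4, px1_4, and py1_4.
px1_1 = 187, py1_1 = 153, center_x_2 = 299, center_y_2 = 233, radius_2 = 26, center_x_3 = 288, center_y_3 = 183, radius_3 = 36, px0_4 = 232, py0_4 = 170, px1_4 = 284, py1_4 = 255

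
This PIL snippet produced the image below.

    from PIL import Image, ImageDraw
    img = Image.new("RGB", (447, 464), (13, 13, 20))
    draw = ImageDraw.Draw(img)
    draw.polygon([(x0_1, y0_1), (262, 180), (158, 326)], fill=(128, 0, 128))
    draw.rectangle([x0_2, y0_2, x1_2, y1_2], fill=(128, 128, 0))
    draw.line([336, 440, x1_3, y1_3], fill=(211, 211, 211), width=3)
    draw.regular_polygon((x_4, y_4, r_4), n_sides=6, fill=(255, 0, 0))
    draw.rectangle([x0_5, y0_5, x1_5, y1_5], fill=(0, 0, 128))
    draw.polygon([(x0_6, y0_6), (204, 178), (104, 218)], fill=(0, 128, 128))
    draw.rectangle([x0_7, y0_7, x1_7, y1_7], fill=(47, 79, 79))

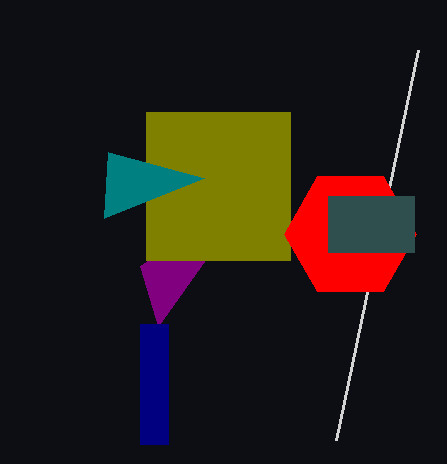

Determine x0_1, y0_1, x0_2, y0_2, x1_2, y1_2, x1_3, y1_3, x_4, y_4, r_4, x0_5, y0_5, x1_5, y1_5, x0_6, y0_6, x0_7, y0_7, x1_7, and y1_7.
x0_1 = 140; y0_1 = 266; x0_2 = 146; y0_2 = 112; x1_2 = 290; y1_2 = 260; x1_3 = 418; y1_3 = 50; x_4 = 350; y_4 = 234; r_4 = 66; x0_5 = 140; y0_5 = 324; x1_5 = 168; y1_5 = 444; x0_6 = 108; y0_6 = 152; x0_7 = 328; y0_7 = 196; x1_7 = 414; y1_7 = 252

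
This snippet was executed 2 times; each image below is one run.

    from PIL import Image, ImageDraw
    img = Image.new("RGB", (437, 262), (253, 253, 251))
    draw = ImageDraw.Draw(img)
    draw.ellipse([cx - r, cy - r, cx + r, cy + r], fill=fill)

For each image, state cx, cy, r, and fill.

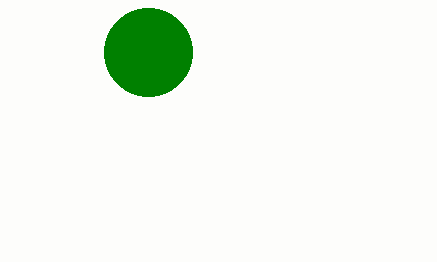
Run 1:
cx = 148; cy = 52; r = 44; fill = 'green'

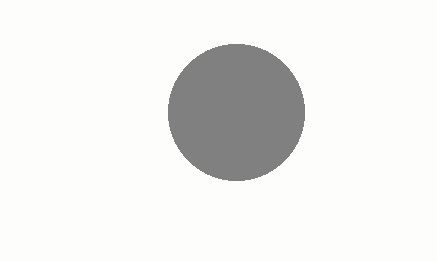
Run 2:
cx = 236
cy = 112
r = 68
fill = 'gray'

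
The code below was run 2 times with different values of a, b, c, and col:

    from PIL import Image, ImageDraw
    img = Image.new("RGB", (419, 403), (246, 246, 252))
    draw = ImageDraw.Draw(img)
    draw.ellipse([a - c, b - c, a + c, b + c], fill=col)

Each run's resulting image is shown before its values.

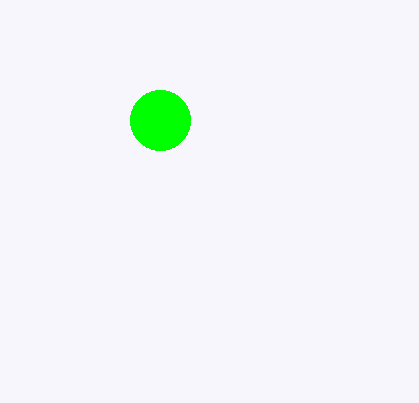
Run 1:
a = 160
b = 120
c = 30
col = 'lime'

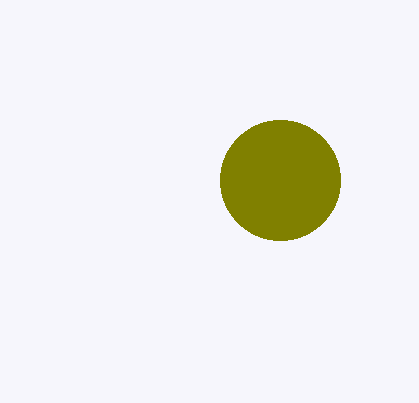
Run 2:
a = 280; b = 180; c = 60; col = 'olive'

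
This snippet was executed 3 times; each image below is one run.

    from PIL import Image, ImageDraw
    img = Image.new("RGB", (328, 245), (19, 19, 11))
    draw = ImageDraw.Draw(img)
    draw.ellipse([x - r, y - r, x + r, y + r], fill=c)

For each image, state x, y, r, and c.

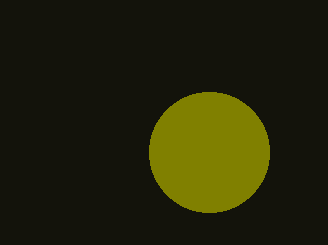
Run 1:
x = 209
y = 152
r = 60
c = 'olive'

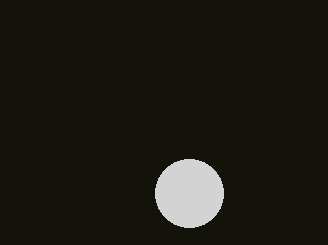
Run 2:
x = 189, y = 193, r = 34, c = 'lightgray'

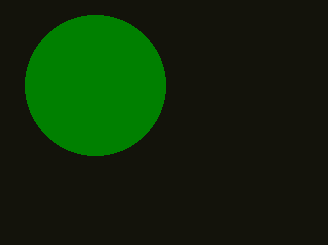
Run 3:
x = 95
y = 85
r = 70
c = 'green'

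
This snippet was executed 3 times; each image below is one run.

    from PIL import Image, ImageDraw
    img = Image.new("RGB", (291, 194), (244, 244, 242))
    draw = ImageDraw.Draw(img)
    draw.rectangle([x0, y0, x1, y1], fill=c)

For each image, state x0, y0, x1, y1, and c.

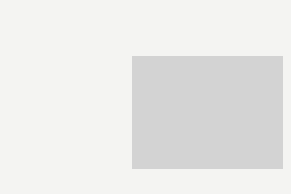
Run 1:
x0 = 132, y0 = 56, x1 = 282, y1 = 168, c = 'lightgray'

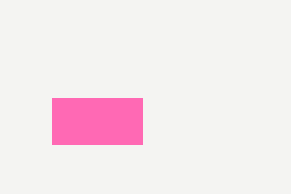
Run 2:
x0 = 52, y0 = 98, x1 = 142, y1 = 144, c = 'hotpink'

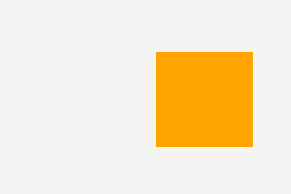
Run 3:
x0 = 156, y0 = 52, x1 = 252, y1 = 146, c = 'orange'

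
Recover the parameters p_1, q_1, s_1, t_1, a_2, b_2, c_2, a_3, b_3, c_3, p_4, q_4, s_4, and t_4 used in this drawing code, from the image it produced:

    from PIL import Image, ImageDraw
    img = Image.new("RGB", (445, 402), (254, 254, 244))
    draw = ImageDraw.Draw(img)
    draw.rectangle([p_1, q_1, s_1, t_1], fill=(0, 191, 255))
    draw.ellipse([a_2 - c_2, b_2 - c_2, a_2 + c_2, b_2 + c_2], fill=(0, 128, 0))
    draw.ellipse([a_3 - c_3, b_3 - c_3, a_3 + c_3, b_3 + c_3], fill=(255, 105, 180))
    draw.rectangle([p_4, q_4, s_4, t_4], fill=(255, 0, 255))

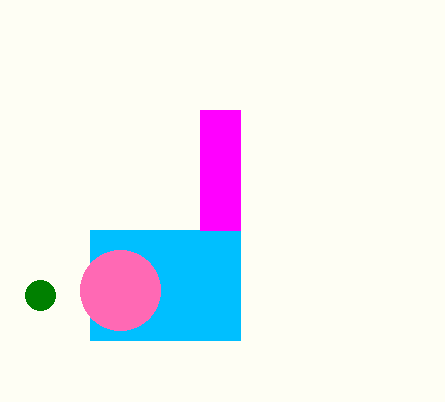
p_1 = 90; q_1 = 230; s_1 = 240; t_1 = 340; a_2 = 40; b_2 = 295; c_2 = 15; a_3 = 120; b_3 = 290; c_3 = 40; p_4 = 200; q_4 = 110; s_4 = 240; t_4 = 230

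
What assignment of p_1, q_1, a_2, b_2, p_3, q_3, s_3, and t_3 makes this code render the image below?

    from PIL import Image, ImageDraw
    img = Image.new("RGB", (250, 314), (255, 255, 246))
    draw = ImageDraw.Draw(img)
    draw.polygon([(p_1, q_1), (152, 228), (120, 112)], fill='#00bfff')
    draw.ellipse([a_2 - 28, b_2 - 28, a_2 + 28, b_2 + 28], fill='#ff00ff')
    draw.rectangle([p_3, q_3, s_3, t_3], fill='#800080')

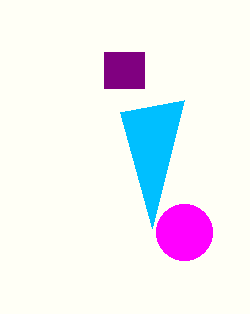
p_1 = 184
q_1 = 100
a_2 = 184
b_2 = 232
p_3 = 104
q_3 = 52
s_3 = 144
t_3 = 88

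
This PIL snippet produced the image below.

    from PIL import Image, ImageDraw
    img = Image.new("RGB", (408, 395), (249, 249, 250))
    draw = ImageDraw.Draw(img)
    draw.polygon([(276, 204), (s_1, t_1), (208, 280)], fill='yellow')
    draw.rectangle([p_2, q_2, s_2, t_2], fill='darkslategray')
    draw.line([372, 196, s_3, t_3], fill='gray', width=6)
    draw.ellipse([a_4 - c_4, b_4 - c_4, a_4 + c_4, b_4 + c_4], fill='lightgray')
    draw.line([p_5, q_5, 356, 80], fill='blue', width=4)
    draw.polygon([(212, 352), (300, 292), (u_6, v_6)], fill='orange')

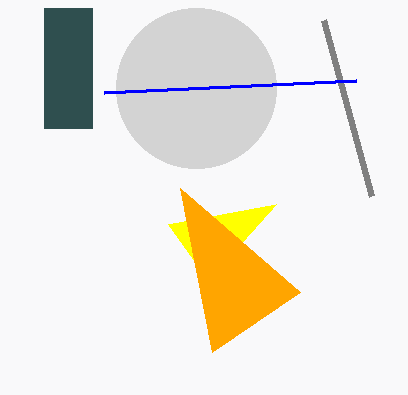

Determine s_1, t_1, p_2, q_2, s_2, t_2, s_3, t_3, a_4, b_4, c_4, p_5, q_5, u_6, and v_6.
s_1 = 168
t_1 = 224
p_2 = 44
q_2 = 8
s_2 = 92
t_2 = 128
s_3 = 324
t_3 = 20
a_4 = 196
b_4 = 88
c_4 = 80
p_5 = 104
q_5 = 92
u_6 = 180
v_6 = 188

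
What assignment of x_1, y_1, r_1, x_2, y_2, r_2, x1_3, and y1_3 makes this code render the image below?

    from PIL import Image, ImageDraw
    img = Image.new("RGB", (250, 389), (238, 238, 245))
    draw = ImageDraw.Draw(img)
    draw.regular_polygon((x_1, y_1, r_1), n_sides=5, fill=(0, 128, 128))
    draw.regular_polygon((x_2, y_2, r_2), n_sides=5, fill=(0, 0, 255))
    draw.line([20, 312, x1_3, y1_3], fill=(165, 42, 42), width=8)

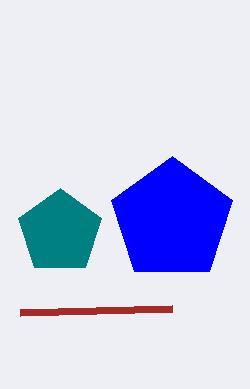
x_1 = 60; y_1 = 232; r_1 = 44; x_2 = 172; y_2 = 220; r_2 = 64; x1_3 = 172; y1_3 = 308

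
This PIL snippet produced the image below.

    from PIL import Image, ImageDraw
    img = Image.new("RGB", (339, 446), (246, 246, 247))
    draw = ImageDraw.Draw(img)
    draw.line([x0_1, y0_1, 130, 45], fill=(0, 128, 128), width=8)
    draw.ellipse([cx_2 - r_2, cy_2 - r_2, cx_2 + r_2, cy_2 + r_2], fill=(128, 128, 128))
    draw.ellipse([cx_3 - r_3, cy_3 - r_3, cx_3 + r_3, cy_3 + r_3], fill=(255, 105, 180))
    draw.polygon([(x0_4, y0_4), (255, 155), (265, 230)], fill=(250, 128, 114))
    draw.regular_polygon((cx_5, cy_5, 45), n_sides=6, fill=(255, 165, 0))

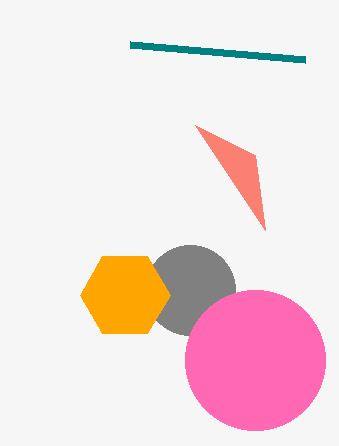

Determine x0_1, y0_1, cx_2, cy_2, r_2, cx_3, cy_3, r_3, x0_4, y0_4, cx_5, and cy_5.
x0_1 = 305; y0_1 = 60; cx_2 = 190; cy_2 = 290; r_2 = 45; cx_3 = 255; cy_3 = 360; r_3 = 70; x0_4 = 195; y0_4 = 125; cx_5 = 125; cy_5 = 295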